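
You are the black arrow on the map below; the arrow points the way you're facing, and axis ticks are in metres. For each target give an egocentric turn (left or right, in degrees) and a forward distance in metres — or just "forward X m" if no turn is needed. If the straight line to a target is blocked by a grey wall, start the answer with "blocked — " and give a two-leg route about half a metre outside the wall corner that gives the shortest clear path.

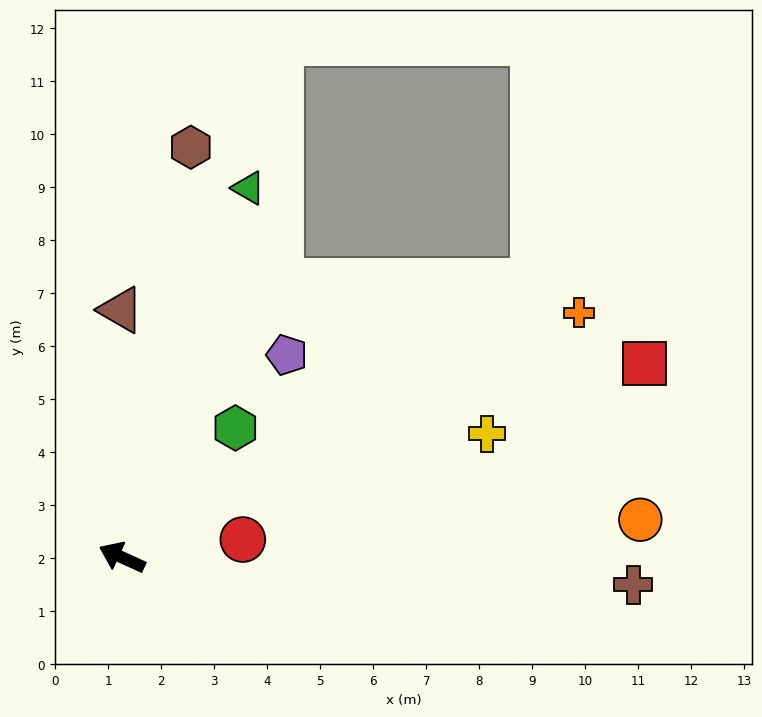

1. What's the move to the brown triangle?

turn right 65°, forward 4.7 m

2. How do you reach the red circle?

turn right 147°, forward 2.3 m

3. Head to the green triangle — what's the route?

turn right 84°, forward 7.4 m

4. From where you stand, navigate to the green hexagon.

turn right 107°, forward 3.2 m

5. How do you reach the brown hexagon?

turn right 75°, forward 7.8 m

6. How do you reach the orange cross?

turn right 127°, forward 9.8 m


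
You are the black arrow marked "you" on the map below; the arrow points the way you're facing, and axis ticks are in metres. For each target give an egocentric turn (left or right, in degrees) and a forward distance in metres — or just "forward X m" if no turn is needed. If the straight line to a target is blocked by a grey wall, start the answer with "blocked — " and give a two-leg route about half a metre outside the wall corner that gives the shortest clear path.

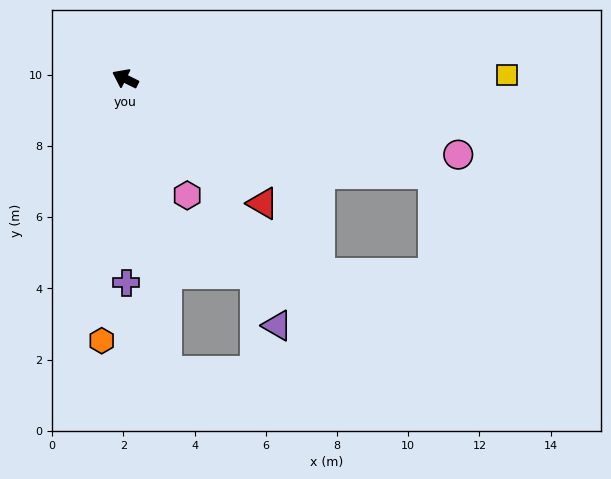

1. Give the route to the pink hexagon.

turn left 144°, forward 3.7 m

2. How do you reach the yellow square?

turn right 153°, forward 10.7 m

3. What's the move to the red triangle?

turn left 164°, forward 5.2 m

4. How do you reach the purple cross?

turn left 117°, forward 5.7 m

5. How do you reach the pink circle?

turn right 166°, forward 9.6 m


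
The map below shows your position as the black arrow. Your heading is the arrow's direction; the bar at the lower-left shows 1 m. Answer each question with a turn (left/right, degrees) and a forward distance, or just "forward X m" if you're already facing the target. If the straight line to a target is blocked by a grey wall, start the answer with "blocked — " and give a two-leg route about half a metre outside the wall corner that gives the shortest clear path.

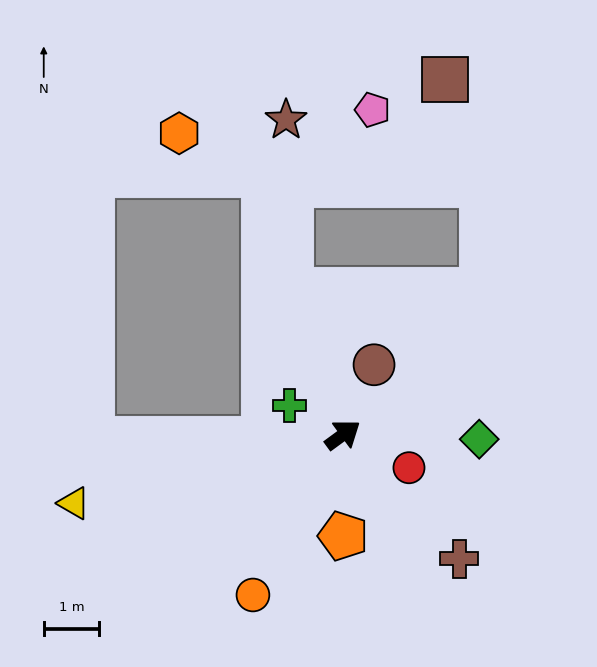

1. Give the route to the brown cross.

turn right 83°, forward 3.1 m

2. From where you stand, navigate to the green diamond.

turn right 38°, forward 2.5 m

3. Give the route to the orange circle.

turn right 156°, forward 3.3 m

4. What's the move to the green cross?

turn left 115°, forward 1.1 m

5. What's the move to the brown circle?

turn left 30°, forward 1.4 m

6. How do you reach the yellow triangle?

turn left 158°, forward 5.0 m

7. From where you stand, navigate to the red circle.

turn right 63°, forward 1.3 m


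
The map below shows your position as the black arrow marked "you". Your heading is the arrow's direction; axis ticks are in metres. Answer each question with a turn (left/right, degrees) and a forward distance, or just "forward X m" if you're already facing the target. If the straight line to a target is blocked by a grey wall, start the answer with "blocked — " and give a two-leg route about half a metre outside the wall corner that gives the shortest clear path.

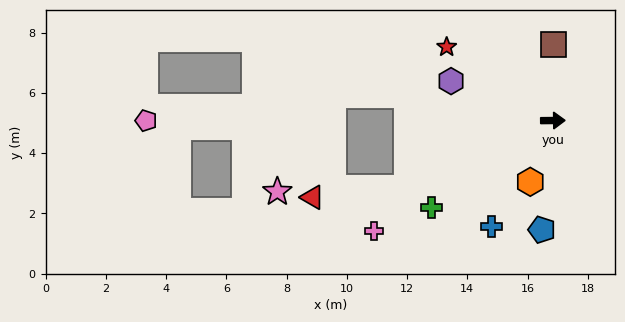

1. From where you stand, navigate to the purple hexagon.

turn left 158°, forward 3.6 m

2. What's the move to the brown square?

turn left 89°, forward 2.5 m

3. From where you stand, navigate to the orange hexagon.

turn right 111°, forward 2.2 m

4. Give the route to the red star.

turn left 145°, forward 4.3 m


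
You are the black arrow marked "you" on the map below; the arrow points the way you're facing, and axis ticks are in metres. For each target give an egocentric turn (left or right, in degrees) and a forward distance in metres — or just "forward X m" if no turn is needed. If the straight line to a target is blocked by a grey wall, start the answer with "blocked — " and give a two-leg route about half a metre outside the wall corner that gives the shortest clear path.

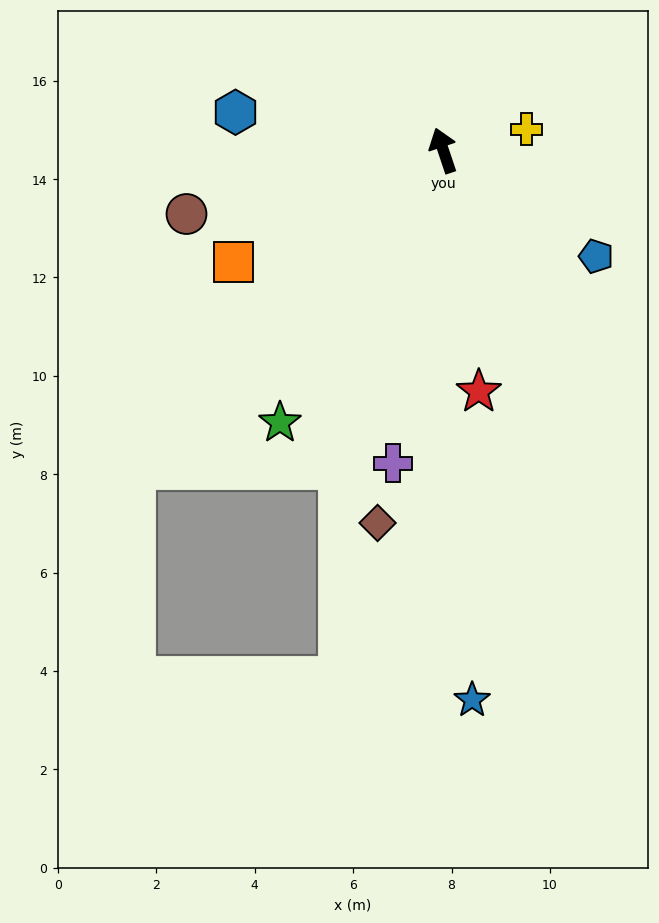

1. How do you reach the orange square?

turn left 99°, forward 4.8 m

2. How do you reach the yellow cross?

turn right 94°, forward 1.7 m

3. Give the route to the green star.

turn left 130°, forward 6.5 m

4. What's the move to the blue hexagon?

turn left 61°, forward 4.3 m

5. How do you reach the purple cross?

turn left 152°, forward 6.4 m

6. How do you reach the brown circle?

turn left 85°, forward 5.4 m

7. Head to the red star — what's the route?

turn left 170°, forward 5.0 m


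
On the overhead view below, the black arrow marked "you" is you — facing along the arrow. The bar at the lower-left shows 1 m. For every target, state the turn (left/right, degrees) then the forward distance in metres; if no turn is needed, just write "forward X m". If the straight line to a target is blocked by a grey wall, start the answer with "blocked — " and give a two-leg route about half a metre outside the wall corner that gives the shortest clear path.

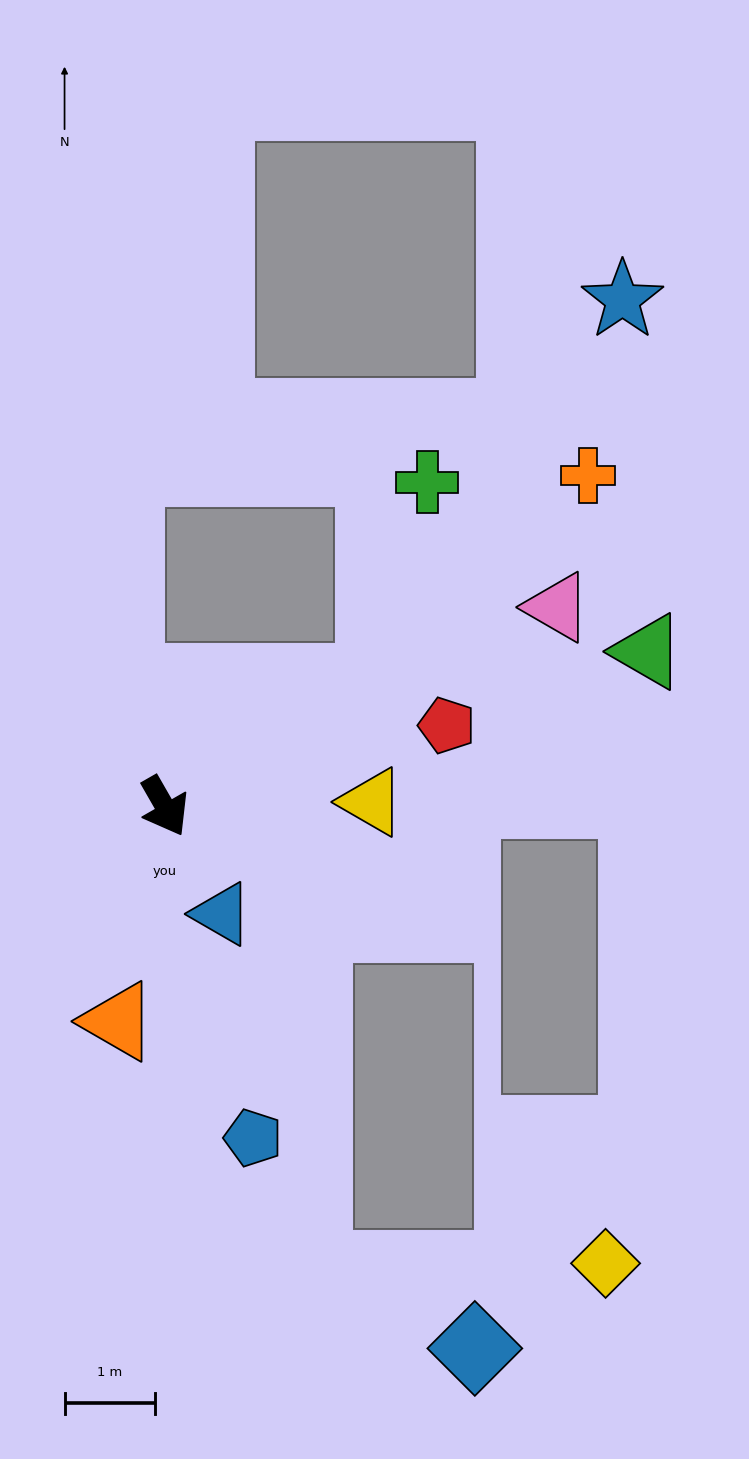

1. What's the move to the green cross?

blocked — turn left 91°, forward 2.7 m, then turn left 44°, forward 2.3 m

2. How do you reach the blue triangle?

forward 1.3 m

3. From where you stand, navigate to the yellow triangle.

turn left 61°, forward 2.3 m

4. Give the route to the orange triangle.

turn right 42°, forward 2.4 m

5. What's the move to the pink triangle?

turn left 87°, forward 4.9 m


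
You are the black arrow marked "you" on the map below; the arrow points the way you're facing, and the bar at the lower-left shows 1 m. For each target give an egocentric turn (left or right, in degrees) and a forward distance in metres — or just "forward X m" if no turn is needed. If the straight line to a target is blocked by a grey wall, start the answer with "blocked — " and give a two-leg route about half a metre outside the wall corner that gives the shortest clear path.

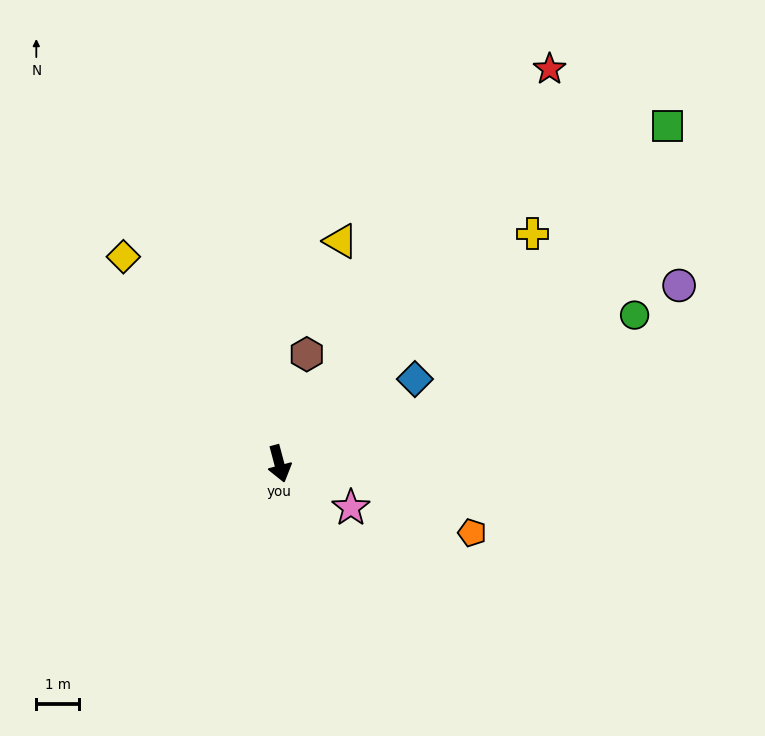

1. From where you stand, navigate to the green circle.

turn left 98°, forward 9.1 m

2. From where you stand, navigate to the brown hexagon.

turn left 151°, forward 2.7 m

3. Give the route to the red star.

turn left 131°, forward 11.3 m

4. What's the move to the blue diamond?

turn left 107°, forward 3.8 m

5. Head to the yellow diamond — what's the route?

turn right 158°, forward 6.1 m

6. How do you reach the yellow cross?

turn left 117°, forward 8.1 m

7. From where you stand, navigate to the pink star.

turn left 44°, forward 2.0 m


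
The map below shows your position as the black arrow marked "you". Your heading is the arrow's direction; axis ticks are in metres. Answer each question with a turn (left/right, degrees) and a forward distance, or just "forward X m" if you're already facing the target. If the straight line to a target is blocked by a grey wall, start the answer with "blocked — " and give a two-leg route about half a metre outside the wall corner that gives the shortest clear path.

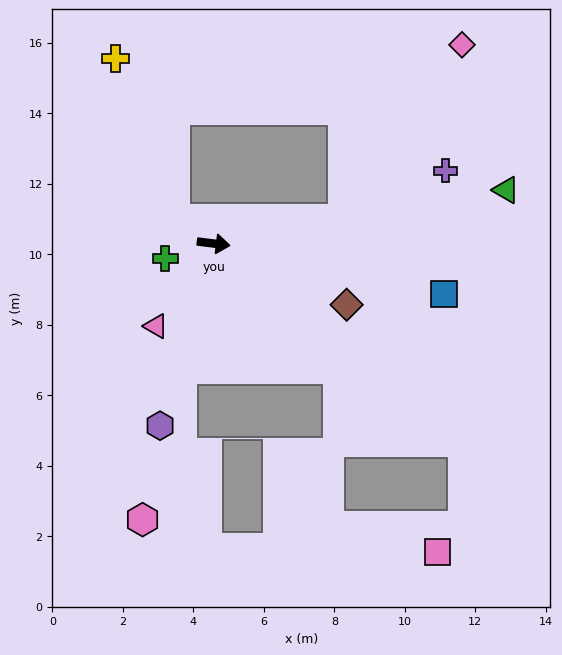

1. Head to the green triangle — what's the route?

turn left 17°, forward 8.4 m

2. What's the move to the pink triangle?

turn right 118°, forward 2.9 m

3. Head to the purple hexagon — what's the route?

turn right 99°, forward 5.4 m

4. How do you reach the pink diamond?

blocked — turn left 18°, forward 3.7 m, then turn left 45°, forward 6.0 m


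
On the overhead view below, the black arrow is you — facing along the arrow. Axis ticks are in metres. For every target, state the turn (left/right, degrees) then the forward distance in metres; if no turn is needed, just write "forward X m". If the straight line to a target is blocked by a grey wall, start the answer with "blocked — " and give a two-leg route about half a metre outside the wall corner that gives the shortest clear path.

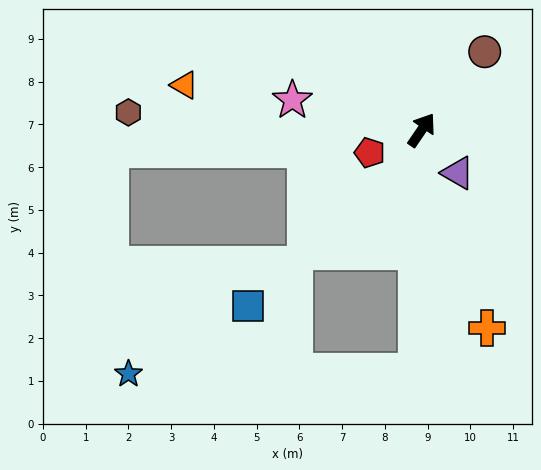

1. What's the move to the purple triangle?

turn right 106°, forward 1.3 m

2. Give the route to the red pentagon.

turn left 148°, forward 1.3 m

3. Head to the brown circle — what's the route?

turn right 5°, forward 2.4 m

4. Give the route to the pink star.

turn left 111°, forward 3.1 m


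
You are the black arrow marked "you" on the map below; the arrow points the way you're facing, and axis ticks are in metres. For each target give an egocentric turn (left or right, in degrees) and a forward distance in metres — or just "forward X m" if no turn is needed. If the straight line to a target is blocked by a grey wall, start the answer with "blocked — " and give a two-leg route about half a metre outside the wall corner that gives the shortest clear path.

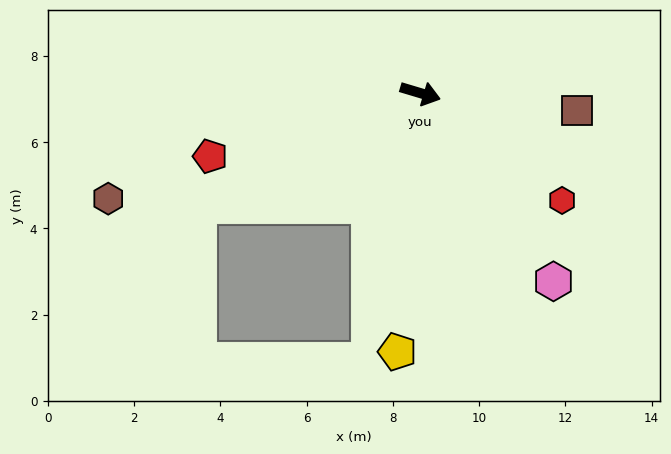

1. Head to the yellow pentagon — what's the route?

turn right 78°, forward 6.0 m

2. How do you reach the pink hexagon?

turn right 38°, forward 5.3 m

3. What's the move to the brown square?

turn left 10°, forward 3.7 m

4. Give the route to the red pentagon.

turn right 147°, forward 5.1 m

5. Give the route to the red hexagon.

turn right 20°, forward 4.1 m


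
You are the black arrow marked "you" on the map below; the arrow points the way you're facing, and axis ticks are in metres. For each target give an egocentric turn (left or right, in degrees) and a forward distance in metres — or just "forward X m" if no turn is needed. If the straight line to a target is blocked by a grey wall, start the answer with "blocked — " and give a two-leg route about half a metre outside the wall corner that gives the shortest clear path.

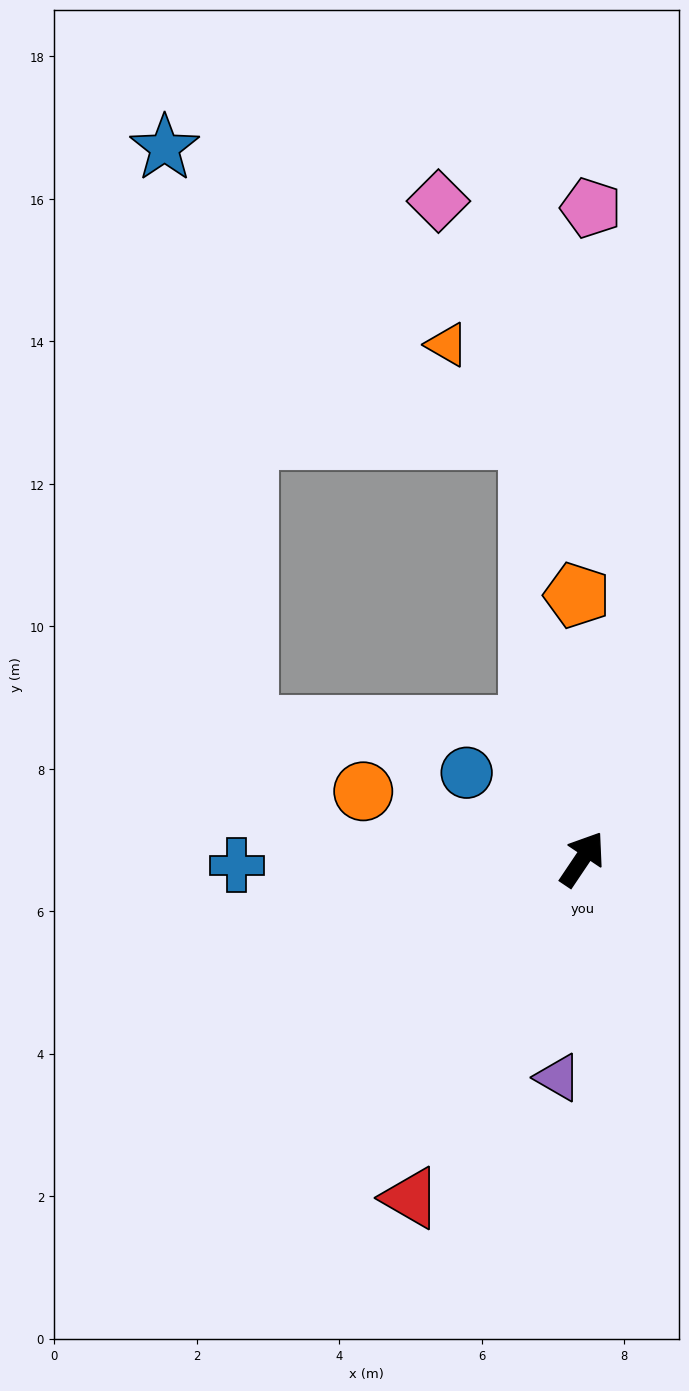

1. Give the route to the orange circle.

turn left 107°, forward 3.2 m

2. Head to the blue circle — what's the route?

turn left 87°, forward 2.0 m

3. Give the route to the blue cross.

turn left 125°, forward 4.9 m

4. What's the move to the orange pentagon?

turn left 35°, forward 3.7 m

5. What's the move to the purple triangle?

turn right 152°, forward 3.1 m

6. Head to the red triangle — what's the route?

turn right 173°, forward 5.3 m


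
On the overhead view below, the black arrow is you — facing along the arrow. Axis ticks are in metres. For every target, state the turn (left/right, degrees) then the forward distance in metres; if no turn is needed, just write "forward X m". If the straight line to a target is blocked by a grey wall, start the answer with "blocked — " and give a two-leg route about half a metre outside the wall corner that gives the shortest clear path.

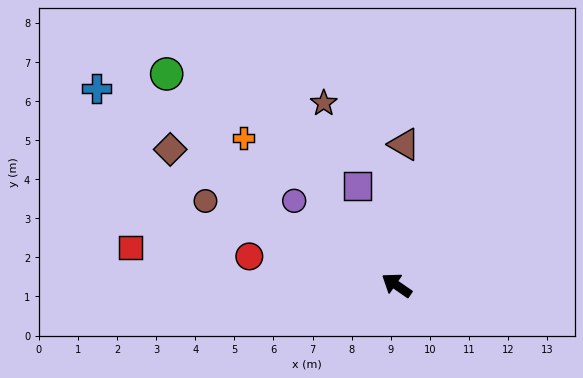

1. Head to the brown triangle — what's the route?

turn right 58°, forward 3.6 m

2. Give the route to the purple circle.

turn right 5°, forward 3.4 m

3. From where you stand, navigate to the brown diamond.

turn left 4°, forward 6.8 m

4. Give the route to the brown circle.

turn left 11°, forward 5.3 m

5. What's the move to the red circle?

turn left 24°, forward 3.8 m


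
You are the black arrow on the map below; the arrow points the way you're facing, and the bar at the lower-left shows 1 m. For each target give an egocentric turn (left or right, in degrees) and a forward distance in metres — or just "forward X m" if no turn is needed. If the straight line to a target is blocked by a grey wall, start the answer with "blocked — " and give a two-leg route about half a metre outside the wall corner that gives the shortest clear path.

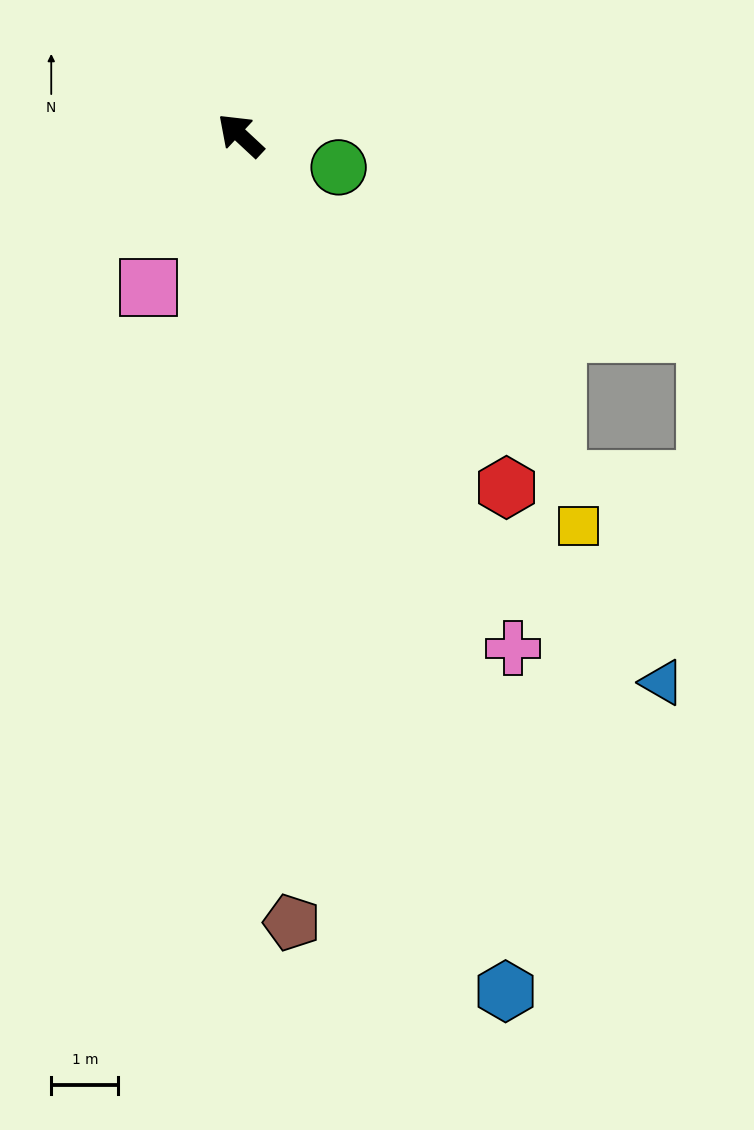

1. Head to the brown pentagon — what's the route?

turn left 137°, forward 11.8 m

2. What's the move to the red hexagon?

turn left 170°, forward 6.6 m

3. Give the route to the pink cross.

turn left 161°, forward 8.7 m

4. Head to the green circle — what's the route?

turn right 155°, forward 1.5 m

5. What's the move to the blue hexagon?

turn left 150°, forward 13.4 m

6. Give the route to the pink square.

turn left 102°, forward 2.6 m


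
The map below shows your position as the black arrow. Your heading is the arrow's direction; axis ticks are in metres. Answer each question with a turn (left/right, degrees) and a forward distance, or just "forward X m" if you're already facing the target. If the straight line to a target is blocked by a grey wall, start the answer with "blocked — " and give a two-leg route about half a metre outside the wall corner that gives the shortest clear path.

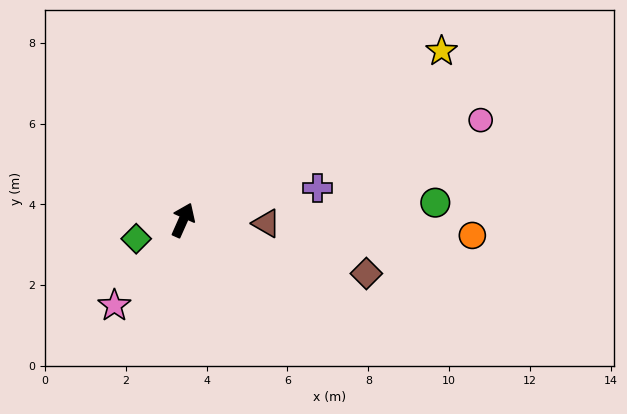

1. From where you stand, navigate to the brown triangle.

turn right 68°, forward 2.1 m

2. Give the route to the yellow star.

turn right 33°, forward 7.6 m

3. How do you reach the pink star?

turn left 165°, forward 2.7 m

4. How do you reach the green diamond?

turn left 136°, forward 1.2 m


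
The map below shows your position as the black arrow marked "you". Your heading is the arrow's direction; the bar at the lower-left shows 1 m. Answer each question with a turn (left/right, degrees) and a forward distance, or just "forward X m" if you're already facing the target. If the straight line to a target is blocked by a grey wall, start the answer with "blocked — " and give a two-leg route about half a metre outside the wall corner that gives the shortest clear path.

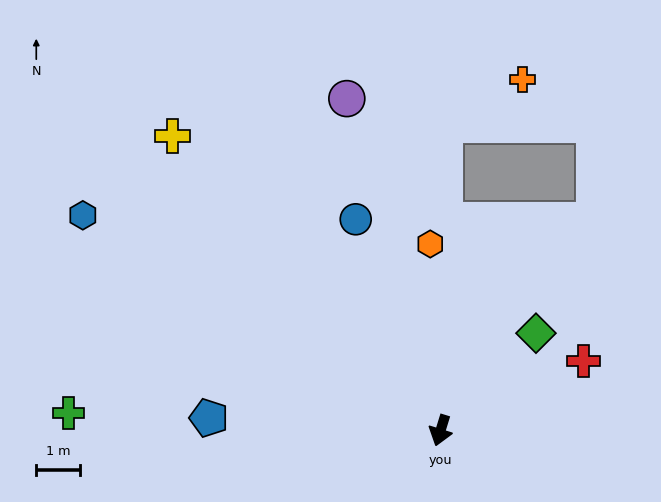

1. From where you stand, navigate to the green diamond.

turn left 153°, forward 3.1 m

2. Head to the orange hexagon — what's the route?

turn right 160°, forward 4.3 m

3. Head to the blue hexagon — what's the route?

turn right 104°, forward 9.6 m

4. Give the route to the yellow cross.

turn right 121°, forward 9.2 m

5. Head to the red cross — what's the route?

turn left 133°, forward 3.7 m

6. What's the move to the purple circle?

turn right 147°, forward 7.9 m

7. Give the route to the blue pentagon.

turn right 76°, forward 5.3 m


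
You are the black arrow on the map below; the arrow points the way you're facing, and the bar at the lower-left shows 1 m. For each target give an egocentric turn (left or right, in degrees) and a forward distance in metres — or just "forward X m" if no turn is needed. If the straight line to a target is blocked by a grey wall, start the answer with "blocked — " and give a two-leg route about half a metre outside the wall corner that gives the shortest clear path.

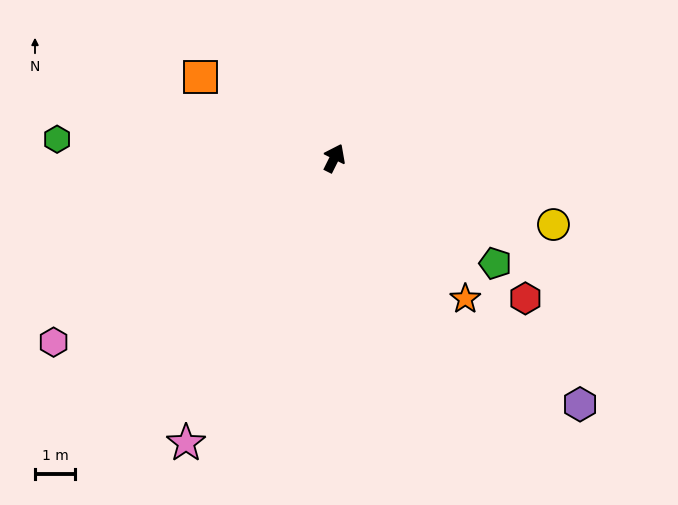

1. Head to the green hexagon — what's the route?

turn left 113°, forward 7.0 m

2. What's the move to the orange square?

turn left 85°, forward 3.9 m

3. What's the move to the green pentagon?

turn right 97°, forward 4.8 m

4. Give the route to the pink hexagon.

turn left 150°, forward 8.4 m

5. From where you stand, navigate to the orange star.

turn right 111°, forward 4.8 m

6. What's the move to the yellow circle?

turn right 80°, forward 5.7 m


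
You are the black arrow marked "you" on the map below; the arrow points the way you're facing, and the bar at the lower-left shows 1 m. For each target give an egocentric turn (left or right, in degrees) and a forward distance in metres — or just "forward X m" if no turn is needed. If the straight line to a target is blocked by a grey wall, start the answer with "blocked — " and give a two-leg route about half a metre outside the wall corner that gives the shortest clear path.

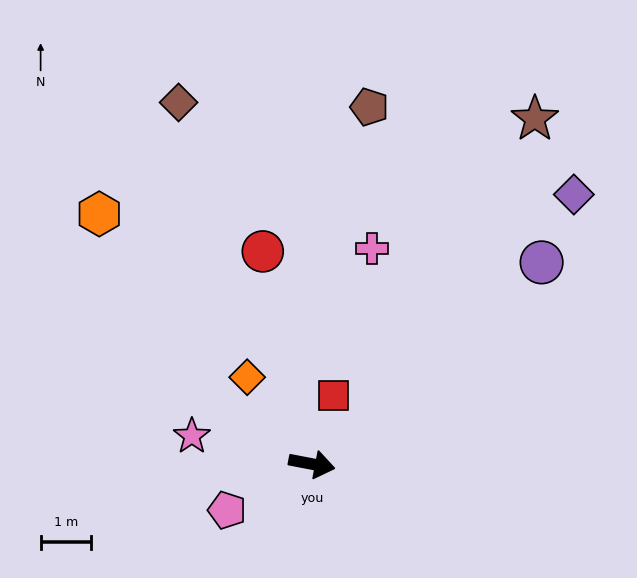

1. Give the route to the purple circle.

turn left 52°, forward 6.0 m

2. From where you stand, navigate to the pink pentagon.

turn right 141°, forward 1.9 m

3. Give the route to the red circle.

turn left 114°, forward 4.3 m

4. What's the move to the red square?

turn left 83°, forward 1.4 m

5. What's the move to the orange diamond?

turn left 138°, forward 2.1 m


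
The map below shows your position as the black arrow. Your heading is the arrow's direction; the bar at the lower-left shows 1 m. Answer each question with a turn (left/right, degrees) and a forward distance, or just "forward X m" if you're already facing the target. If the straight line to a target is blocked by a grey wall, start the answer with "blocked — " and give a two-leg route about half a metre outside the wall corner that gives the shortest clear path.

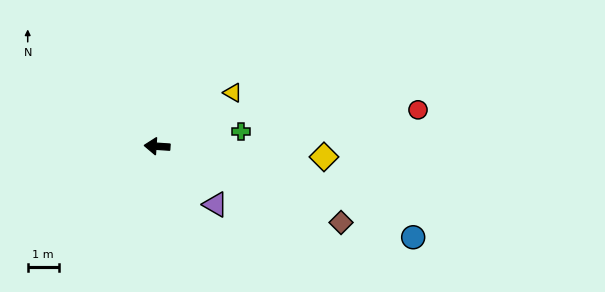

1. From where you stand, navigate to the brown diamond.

turn left 161°, forward 6.4 m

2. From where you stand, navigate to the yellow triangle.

turn right 141°, forward 3.0 m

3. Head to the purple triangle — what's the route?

turn left 139°, forward 2.6 m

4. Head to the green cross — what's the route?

turn right 166°, forward 2.7 m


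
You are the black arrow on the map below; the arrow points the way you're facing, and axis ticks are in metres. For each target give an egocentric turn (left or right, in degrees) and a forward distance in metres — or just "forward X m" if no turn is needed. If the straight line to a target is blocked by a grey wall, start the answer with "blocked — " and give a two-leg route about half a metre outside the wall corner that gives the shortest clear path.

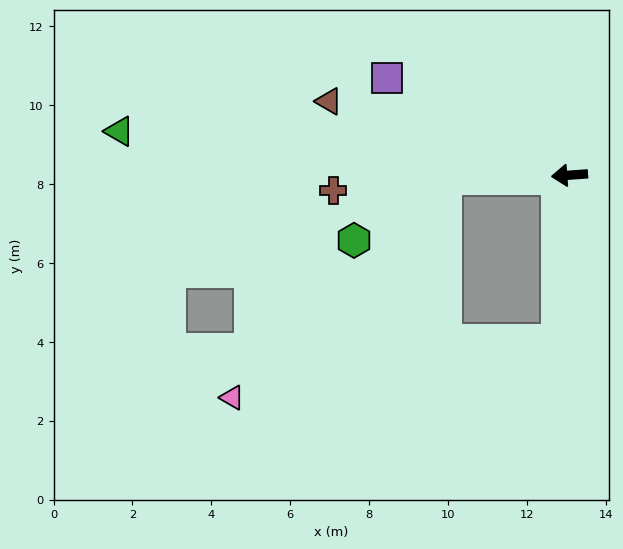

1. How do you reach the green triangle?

turn right 10°, forward 11.5 m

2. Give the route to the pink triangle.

blocked — turn left 82°, forward 4.2 m, then turn right 76°, forward 8.4 m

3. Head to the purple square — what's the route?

turn right 32°, forward 5.2 m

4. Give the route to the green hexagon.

blocked — turn right 3°, forward 3.1 m, then turn left 33°, forward 2.8 m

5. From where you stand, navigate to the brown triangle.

turn right 21°, forward 6.4 m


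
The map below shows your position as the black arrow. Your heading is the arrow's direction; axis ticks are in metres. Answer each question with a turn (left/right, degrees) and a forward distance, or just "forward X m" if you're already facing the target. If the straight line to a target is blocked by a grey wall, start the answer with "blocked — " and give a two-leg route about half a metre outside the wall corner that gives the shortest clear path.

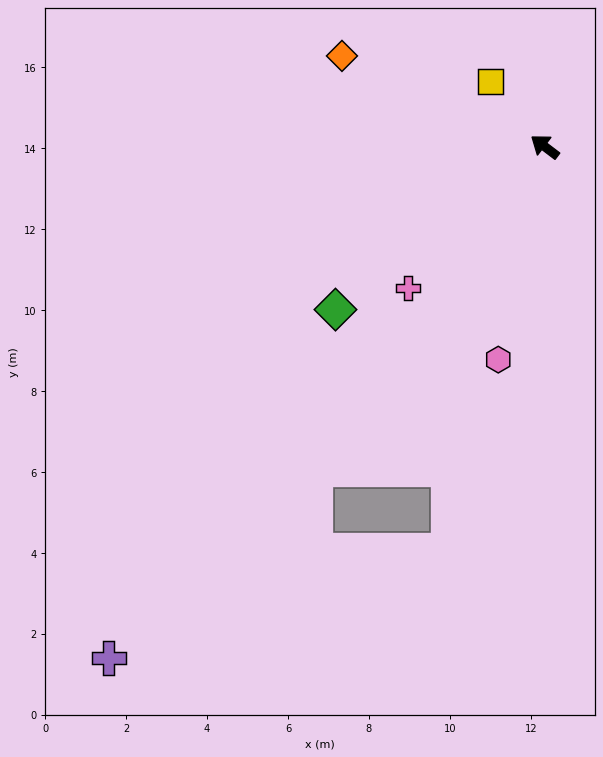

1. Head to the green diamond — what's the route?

turn left 75°, forward 6.6 m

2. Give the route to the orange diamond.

turn left 13°, forward 5.5 m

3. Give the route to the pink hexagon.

turn left 115°, forward 5.4 m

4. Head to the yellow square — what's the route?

turn right 13°, forward 2.1 m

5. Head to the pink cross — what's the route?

turn left 83°, forward 4.9 m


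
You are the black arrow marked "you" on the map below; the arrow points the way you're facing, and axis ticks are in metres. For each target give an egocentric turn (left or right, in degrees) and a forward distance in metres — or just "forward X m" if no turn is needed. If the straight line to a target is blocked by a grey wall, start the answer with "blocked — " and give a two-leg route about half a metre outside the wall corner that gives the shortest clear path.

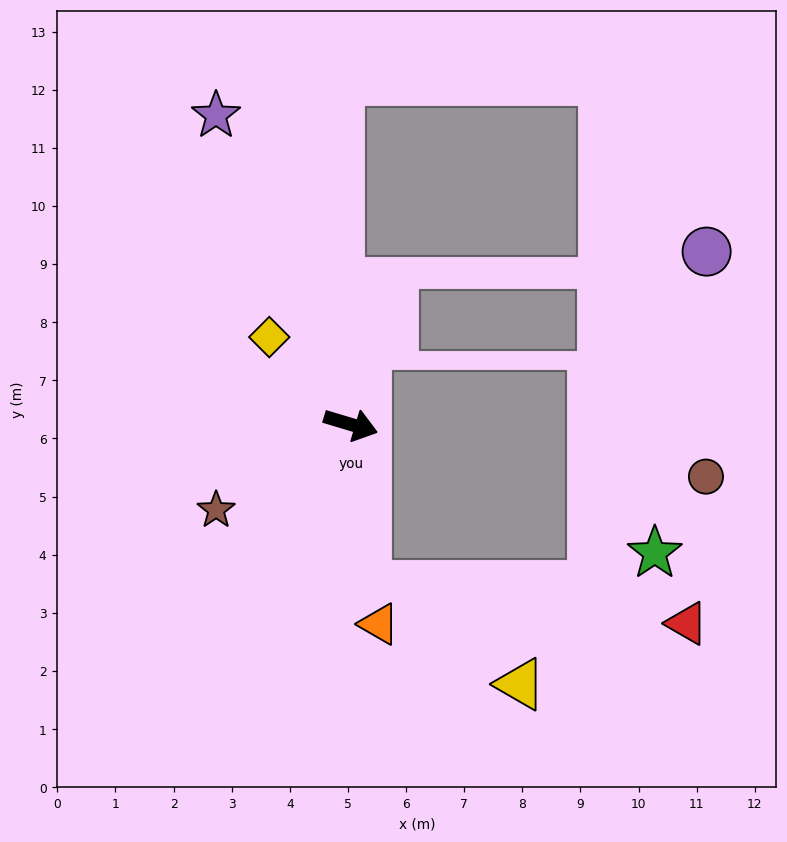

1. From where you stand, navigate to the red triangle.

blocked — turn right 68°, forward 2.8 m, then turn left 78°, forward 5.5 m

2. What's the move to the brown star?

turn right 131°, forward 2.7 m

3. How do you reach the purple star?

turn left 130°, forward 5.8 m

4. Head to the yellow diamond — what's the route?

turn left 150°, forward 2.1 m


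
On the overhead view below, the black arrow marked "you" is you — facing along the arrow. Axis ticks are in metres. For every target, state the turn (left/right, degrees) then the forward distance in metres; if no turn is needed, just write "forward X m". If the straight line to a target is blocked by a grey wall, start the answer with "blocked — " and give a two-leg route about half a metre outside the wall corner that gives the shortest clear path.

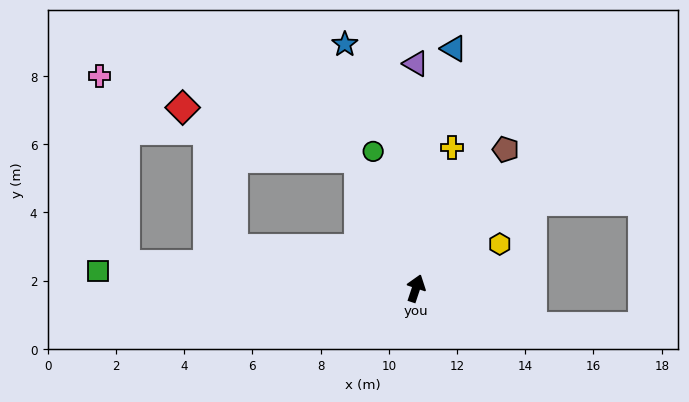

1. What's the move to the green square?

turn left 105°, forward 9.3 m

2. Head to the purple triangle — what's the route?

turn left 18°, forward 6.6 m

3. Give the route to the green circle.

turn left 36°, forward 4.2 m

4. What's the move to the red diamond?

blocked — turn left 42°, forward 4.1 m, then turn left 50°, forward 5.4 m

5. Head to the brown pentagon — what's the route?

turn right 14°, forward 4.8 m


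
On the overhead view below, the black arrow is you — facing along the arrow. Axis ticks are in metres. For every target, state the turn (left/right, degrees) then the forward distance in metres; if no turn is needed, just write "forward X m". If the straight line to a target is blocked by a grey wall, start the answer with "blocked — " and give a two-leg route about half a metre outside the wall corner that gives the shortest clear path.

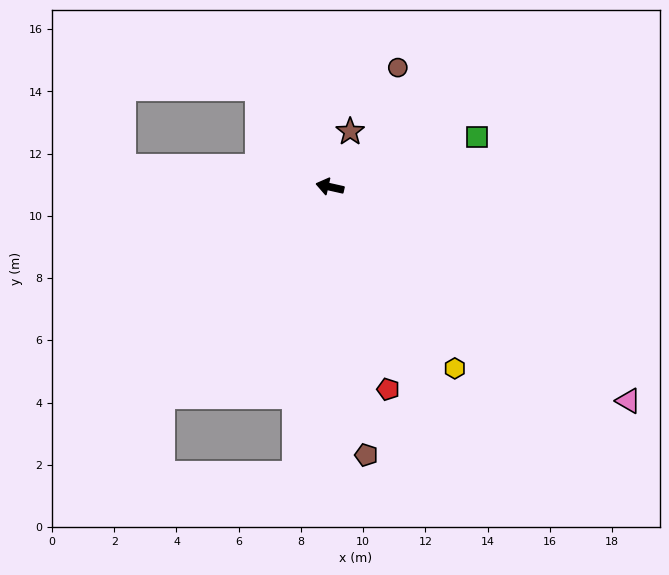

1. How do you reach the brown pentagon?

turn left 110°, forward 8.7 m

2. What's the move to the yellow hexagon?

turn left 137°, forward 7.1 m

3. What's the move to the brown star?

turn right 97°, forward 1.9 m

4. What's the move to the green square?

turn right 149°, forward 5.0 m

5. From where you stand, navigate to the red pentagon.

turn left 119°, forward 6.8 m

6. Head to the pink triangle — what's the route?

turn left 157°, forward 11.8 m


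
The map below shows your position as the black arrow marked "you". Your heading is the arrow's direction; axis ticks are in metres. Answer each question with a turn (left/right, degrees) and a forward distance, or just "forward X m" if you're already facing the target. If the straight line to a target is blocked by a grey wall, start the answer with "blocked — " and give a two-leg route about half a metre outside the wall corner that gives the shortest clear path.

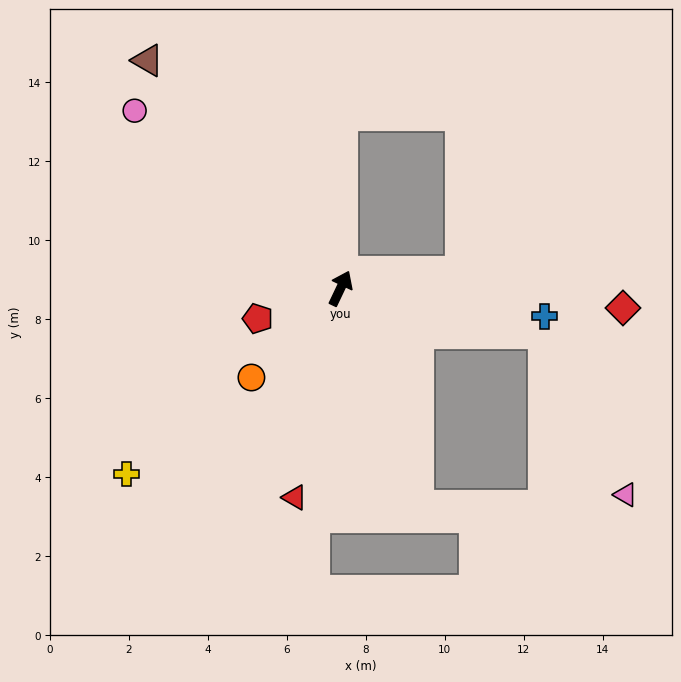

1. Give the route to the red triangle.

turn right 167°, forward 5.4 m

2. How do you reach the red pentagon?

turn left 136°, forward 2.2 m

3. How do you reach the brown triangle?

turn left 66°, forward 7.6 m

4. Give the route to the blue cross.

turn right 72°, forward 5.2 m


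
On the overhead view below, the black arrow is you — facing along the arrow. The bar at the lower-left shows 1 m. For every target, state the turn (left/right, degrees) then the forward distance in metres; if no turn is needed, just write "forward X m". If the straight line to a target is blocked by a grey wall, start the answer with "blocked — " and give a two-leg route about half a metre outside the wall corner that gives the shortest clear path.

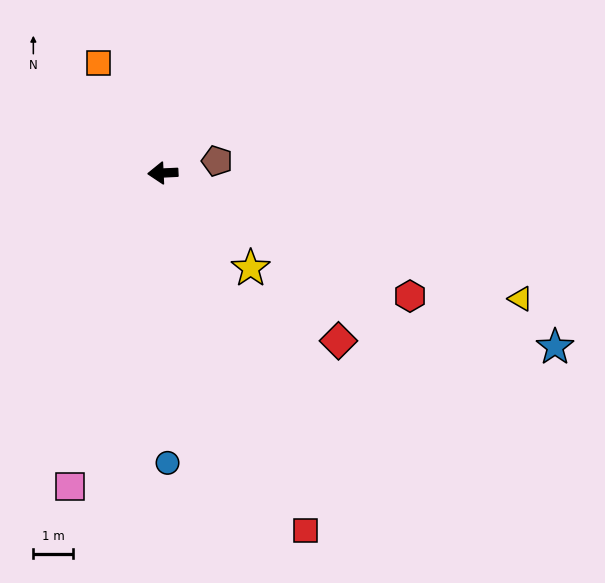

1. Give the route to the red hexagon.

turn left 151°, forward 6.9 m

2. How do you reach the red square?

turn left 109°, forward 9.6 m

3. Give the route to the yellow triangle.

turn left 158°, forward 9.5 m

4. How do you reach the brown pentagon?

turn right 170°, forward 1.4 m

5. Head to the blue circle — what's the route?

turn left 88°, forward 7.3 m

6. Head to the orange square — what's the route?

turn right 62°, forward 3.2 m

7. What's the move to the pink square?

turn left 71°, forward 8.2 m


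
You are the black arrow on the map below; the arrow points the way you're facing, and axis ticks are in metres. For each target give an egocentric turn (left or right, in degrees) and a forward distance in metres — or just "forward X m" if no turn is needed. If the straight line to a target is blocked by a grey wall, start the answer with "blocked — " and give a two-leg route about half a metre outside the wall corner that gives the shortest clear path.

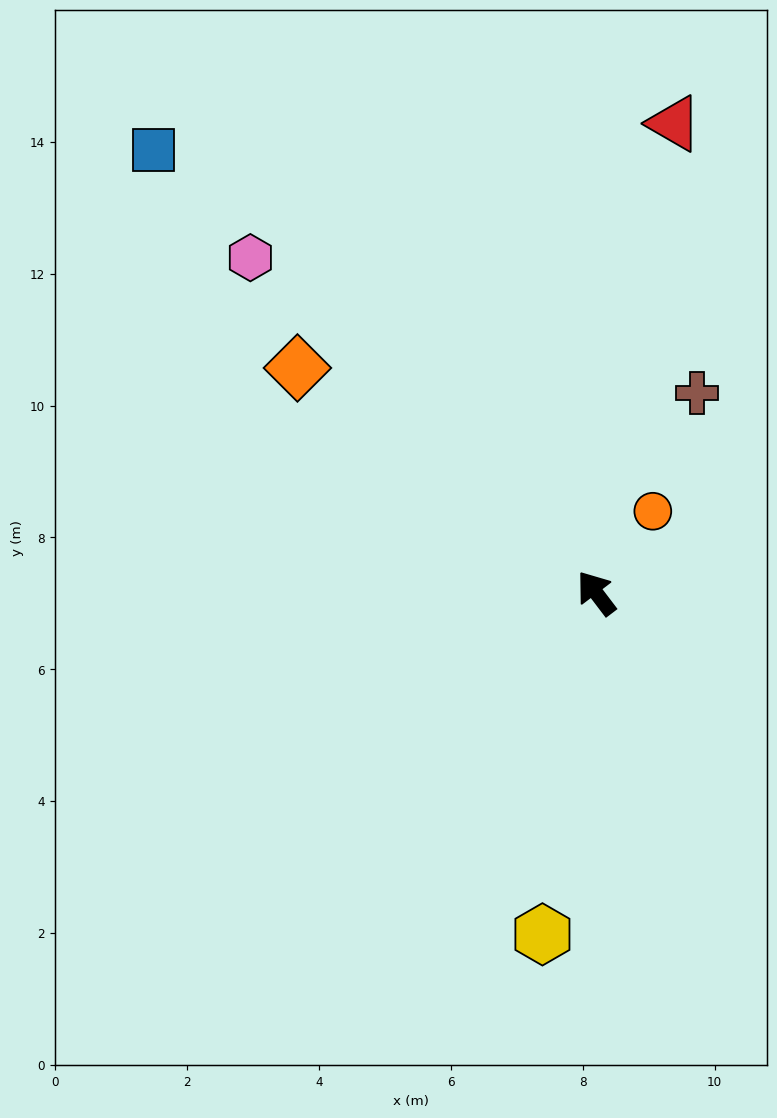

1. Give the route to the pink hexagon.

turn left 9°, forward 7.3 m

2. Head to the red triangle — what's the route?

turn right 47°, forward 7.2 m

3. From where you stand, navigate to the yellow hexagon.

turn left 134°, forward 5.2 m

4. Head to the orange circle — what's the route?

turn right 72°, forward 1.5 m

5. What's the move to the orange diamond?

turn left 16°, forward 5.7 m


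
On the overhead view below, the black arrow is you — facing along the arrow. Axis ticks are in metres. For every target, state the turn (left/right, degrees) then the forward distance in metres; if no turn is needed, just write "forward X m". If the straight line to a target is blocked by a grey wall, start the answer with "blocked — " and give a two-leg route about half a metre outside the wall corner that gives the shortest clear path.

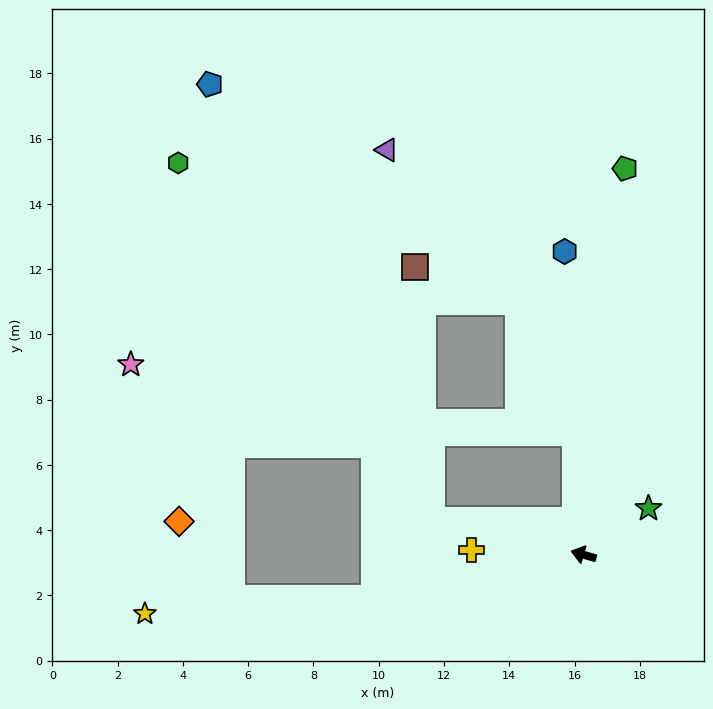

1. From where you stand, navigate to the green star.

turn right 128°, forward 2.4 m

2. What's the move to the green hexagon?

blocked — turn left 4°, forward 4.8 m, then turn right 43°, forward 13.4 m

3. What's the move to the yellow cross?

turn left 14°, forward 3.4 m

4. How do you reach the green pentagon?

turn right 80°, forward 11.9 m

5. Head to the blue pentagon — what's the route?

blocked — turn left 4°, forward 4.8 m, then turn right 51°, forward 15.0 m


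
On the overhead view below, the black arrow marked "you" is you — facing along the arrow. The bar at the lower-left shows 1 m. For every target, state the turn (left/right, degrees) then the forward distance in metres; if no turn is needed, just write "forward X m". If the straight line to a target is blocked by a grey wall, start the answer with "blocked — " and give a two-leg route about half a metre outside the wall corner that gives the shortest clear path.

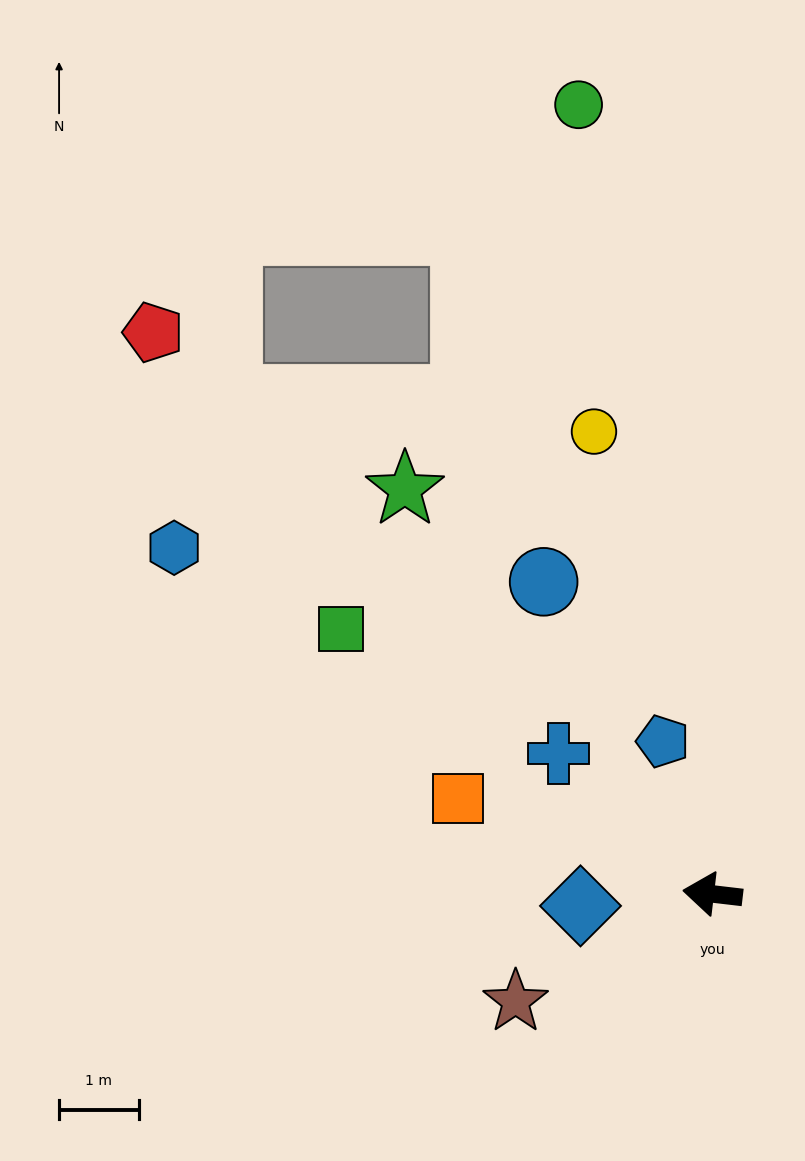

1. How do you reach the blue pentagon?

turn right 65°, forward 2.0 m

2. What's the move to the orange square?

turn right 14°, forward 3.4 m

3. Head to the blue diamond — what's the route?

turn left 12°, forward 1.7 m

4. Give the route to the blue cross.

turn right 36°, forward 2.6 m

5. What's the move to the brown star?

turn left 35°, forward 2.8 m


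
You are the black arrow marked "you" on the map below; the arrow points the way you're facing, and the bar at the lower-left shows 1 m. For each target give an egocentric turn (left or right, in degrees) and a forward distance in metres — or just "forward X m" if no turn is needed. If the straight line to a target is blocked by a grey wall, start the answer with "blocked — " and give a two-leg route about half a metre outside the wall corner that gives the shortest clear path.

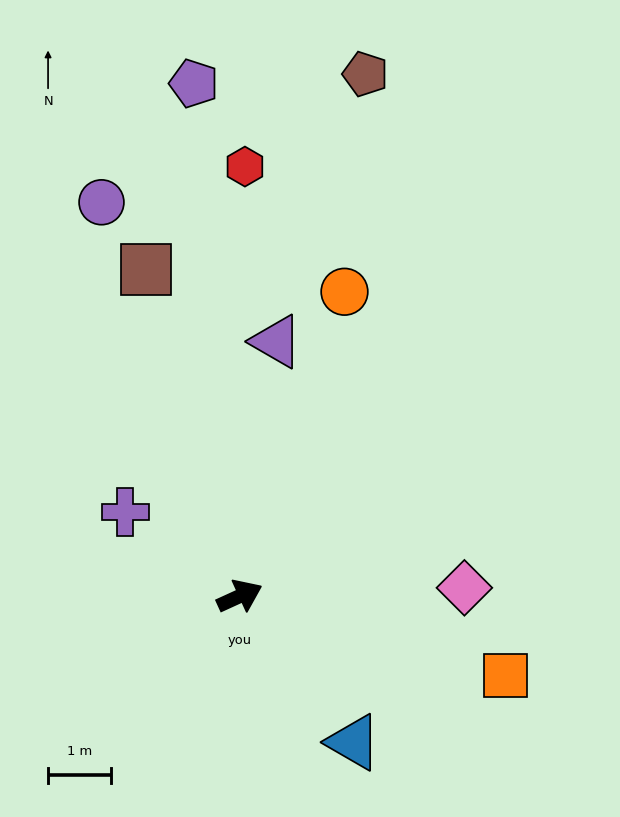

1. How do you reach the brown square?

turn left 81°, forward 5.4 m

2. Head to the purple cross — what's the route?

turn left 119°, forward 2.3 m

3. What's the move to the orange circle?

turn left 46°, forward 5.1 m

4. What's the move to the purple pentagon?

turn left 71°, forward 8.2 m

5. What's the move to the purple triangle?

turn left 57°, forward 4.1 m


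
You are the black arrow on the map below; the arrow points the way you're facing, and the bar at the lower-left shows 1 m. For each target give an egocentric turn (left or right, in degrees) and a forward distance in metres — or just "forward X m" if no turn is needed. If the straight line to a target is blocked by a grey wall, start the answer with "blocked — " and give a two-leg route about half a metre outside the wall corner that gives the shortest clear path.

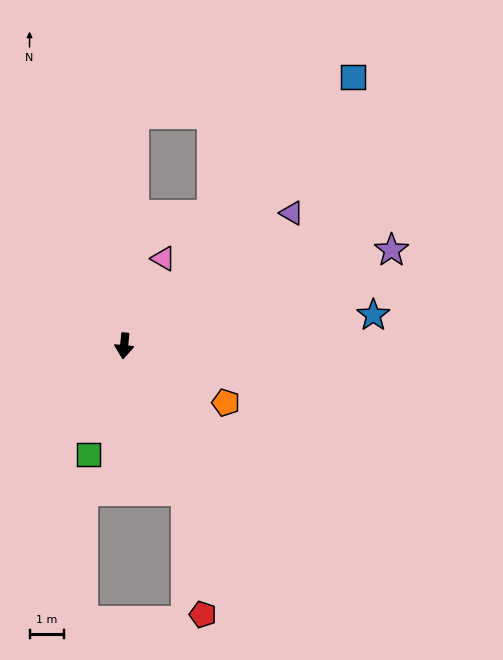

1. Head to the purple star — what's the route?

turn left 115°, forward 8.3 m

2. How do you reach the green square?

turn right 13°, forward 3.3 m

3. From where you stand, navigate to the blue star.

turn left 103°, forward 7.3 m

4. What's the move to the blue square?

turn left 145°, forward 10.3 m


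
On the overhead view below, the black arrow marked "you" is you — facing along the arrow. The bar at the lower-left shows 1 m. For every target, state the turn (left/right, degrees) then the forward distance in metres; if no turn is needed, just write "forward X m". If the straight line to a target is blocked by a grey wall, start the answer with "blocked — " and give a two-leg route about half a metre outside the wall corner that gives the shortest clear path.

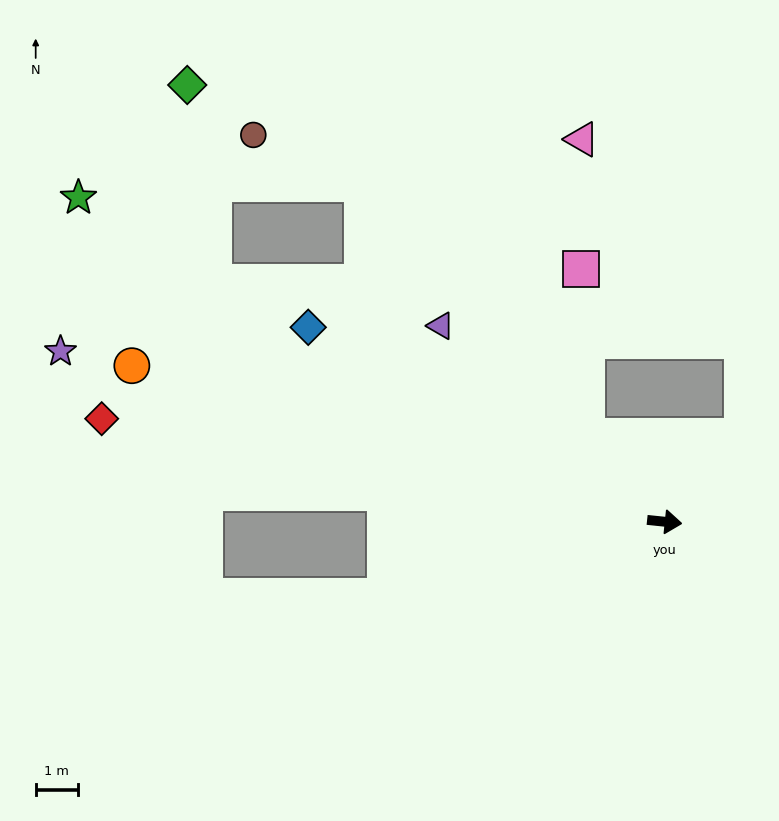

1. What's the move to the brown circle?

blocked — turn left 138°, forward 10.7 m, then turn left 24°, forward 2.8 m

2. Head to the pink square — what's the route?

blocked — turn left 138°, forward 2.7 m, then turn right 40°, forward 3.9 m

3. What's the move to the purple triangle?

turn left 145°, forward 7.0 m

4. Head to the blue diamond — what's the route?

turn left 157°, forward 9.6 m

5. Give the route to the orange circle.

turn left 170°, forward 13.1 m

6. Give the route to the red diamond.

turn left 176°, forward 13.5 m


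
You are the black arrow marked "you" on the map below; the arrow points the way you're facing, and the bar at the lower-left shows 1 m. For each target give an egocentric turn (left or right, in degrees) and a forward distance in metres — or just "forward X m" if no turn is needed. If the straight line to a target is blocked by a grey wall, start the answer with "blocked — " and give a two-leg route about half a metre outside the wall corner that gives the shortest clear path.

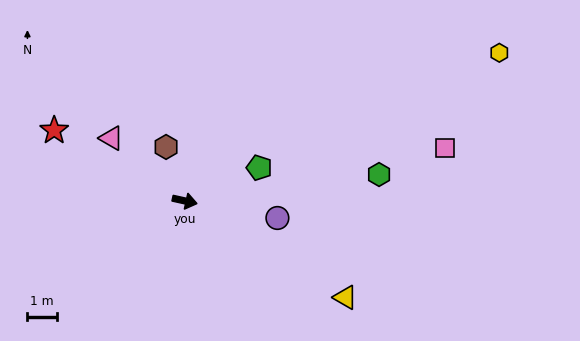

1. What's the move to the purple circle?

turn left 2°, forward 3.2 m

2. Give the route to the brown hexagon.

turn left 122°, forward 1.9 m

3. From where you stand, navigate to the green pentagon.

turn left 36°, forward 2.8 m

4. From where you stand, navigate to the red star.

turn left 164°, forward 5.0 m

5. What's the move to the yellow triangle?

turn right 19°, forward 6.4 m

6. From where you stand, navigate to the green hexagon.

turn left 20°, forward 6.7 m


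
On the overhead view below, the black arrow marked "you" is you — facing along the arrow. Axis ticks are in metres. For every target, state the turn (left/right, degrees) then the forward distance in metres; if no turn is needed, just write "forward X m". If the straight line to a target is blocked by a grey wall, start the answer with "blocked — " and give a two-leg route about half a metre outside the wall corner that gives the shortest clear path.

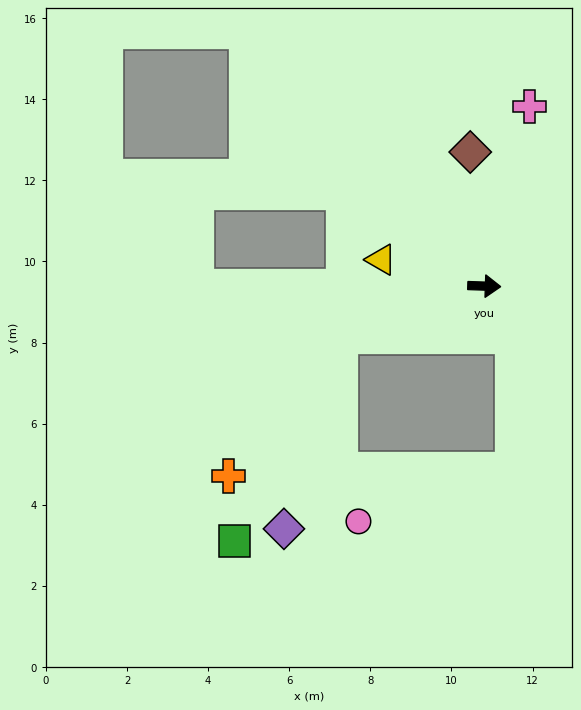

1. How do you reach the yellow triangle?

turn left 168°, forward 2.6 m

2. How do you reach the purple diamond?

blocked — turn right 159°, forward 3.8 m, then turn left 54°, forward 4.9 m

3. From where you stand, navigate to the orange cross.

blocked — turn right 159°, forward 3.8 m, then turn left 32°, forward 4.4 m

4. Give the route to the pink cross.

turn left 78°, forward 4.6 m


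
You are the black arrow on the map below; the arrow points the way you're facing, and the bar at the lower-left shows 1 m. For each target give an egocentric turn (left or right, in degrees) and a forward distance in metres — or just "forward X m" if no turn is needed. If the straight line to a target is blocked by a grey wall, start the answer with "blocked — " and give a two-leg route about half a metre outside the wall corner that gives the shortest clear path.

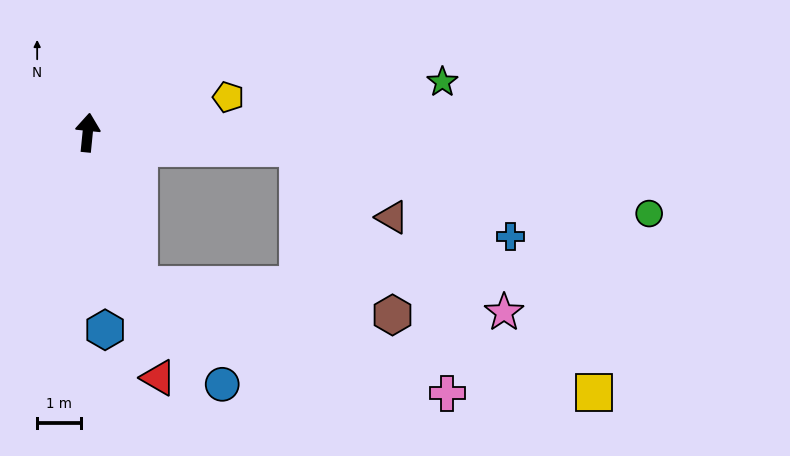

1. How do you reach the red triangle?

turn right 158°, forward 5.8 m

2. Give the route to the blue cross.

blocked — turn right 88°, forward 4.8 m, then turn right 19°, forward 5.2 m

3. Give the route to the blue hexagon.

turn right 169°, forward 4.5 m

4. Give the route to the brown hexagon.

blocked — turn right 88°, forward 4.8 m, then turn right 57°, forward 4.4 m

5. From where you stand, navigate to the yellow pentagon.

turn right 70°, forward 3.3 m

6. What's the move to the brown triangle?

blocked — turn right 88°, forward 4.8 m, then turn right 33°, forward 2.7 m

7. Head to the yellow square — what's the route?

blocked — turn right 156°, forward 3.7 m, then turn left 58°, forward 10.6 m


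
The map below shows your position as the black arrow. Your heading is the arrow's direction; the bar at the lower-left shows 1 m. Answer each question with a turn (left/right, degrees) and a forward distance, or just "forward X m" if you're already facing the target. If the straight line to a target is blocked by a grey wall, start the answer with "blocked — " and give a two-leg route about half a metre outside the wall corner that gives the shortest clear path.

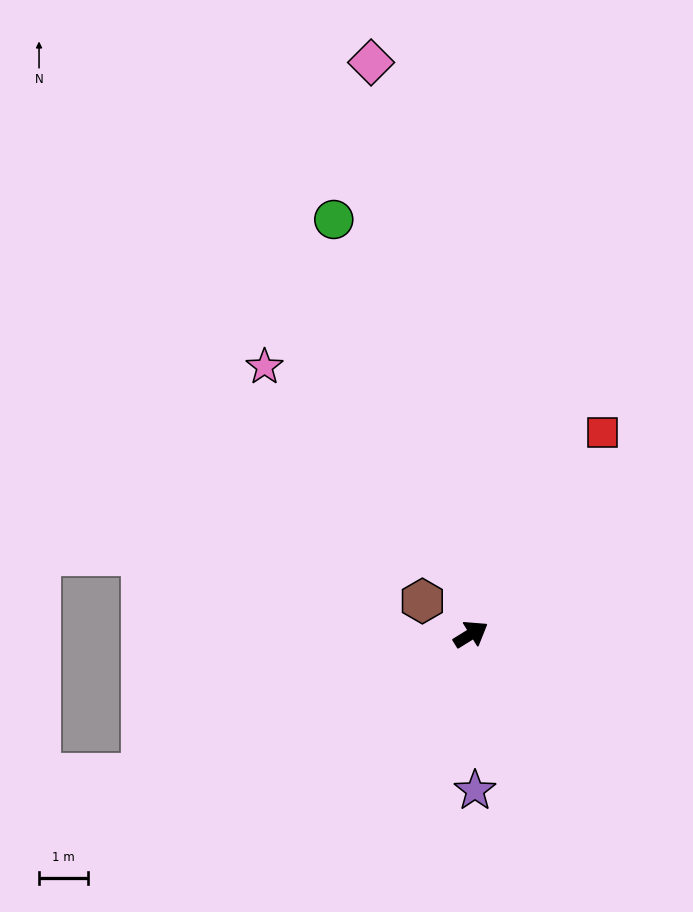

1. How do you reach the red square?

turn left 25°, forward 4.9 m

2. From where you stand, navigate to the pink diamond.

turn left 68°, forward 11.8 m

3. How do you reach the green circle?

turn left 76°, forward 8.9 m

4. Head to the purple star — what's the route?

turn right 120°, forward 3.2 m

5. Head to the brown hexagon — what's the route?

turn left 114°, forward 1.2 m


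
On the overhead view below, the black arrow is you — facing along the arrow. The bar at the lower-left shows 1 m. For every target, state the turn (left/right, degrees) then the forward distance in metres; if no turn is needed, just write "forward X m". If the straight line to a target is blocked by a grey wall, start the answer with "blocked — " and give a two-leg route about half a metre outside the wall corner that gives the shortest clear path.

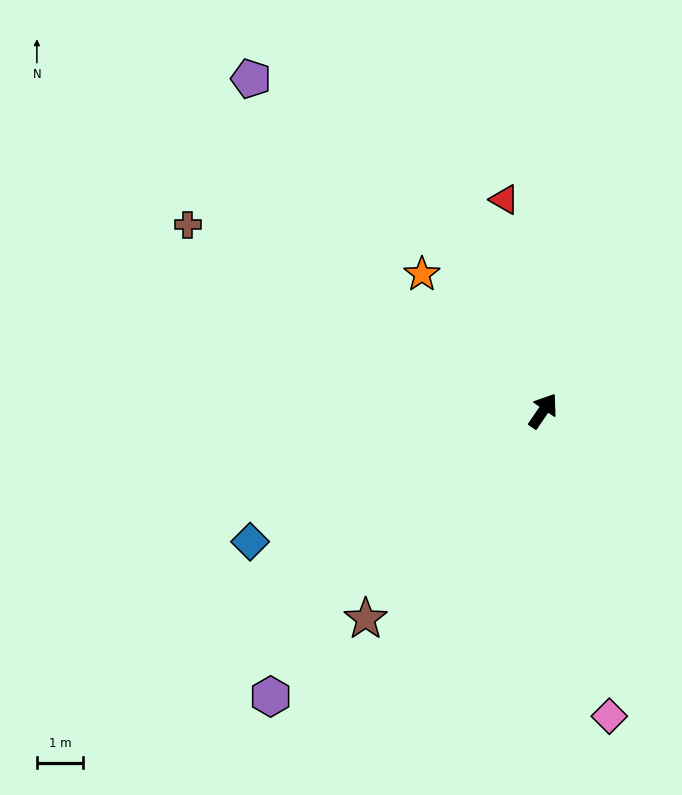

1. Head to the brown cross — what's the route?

turn left 97°, forward 8.7 m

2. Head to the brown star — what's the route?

turn left 174°, forward 6.0 m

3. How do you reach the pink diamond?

turn right 133°, forward 6.8 m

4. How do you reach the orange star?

turn left 76°, forward 4.0 m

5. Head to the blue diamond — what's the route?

turn left 148°, forward 7.0 m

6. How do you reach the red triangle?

turn left 45°, forward 4.7 m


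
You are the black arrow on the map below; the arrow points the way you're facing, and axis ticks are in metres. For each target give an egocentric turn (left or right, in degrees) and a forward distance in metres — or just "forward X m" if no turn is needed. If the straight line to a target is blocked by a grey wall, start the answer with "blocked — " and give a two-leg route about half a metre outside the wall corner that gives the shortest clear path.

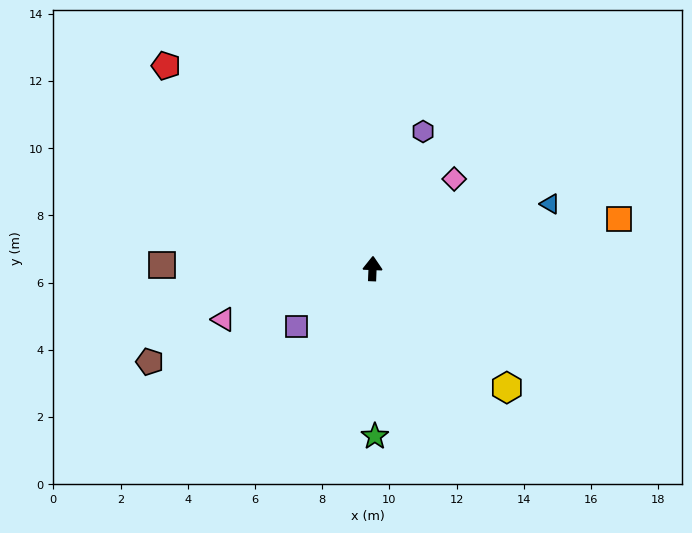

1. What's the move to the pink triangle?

turn left 111°, forward 4.7 m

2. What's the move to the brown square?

turn left 91°, forward 6.3 m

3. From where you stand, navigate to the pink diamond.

turn right 40°, forward 3.6 m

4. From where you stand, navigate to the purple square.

turn left 130°, forward 2.8 m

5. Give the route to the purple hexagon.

turn right 18°, forward 4.3 m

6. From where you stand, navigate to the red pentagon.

turn left 48°, forward 8.6 m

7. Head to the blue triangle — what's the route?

turn right 68°, forward 5.6 m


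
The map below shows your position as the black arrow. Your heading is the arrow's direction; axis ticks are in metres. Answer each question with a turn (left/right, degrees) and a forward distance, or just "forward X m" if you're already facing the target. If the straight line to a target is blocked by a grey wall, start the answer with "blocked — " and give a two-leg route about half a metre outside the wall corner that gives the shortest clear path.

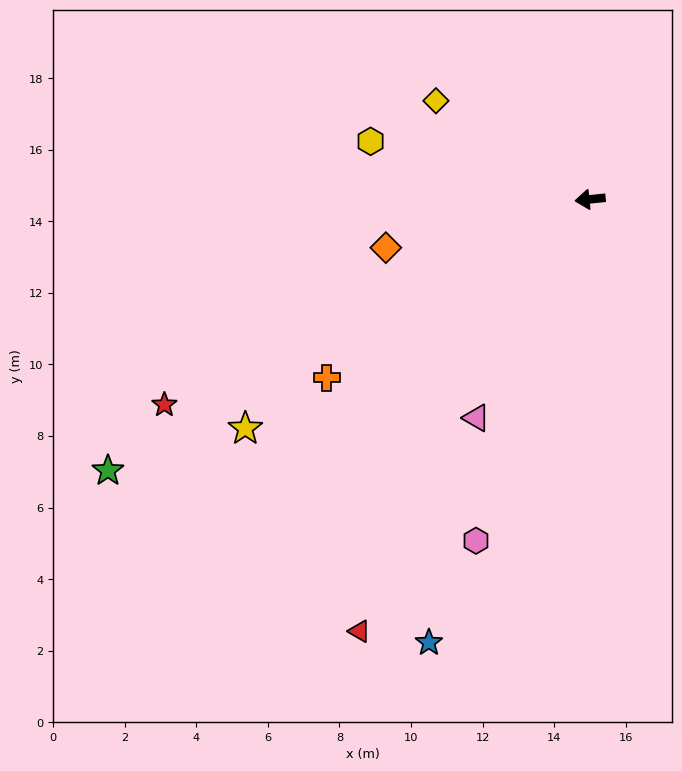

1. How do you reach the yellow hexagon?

turn right 21°, forward 6.3 m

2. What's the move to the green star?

turn left 24°, forward 15.5 m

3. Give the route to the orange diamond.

turn left 8°, forward 5.9 m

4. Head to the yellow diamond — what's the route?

turn right 38°, forward 5.1 m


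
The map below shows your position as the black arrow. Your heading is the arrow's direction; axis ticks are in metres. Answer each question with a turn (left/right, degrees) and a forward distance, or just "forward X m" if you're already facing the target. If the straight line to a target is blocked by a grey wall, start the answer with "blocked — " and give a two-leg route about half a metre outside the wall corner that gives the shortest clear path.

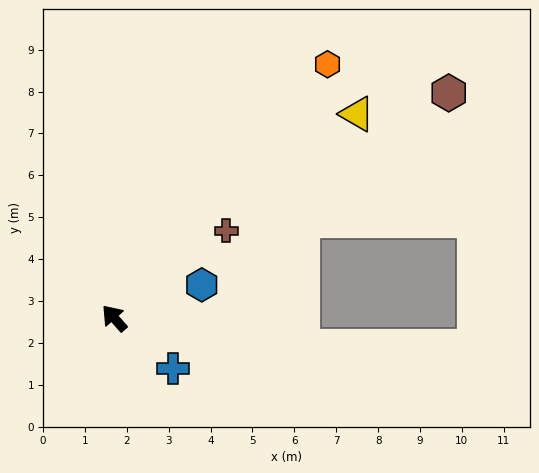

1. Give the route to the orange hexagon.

turn right 81°, forward 7.9 m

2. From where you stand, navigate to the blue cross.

turn right 172°, forward 1.9 m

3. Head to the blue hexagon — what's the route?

turn right 111°, forward 2.2 m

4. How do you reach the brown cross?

turn right 93°, forward 3.4 m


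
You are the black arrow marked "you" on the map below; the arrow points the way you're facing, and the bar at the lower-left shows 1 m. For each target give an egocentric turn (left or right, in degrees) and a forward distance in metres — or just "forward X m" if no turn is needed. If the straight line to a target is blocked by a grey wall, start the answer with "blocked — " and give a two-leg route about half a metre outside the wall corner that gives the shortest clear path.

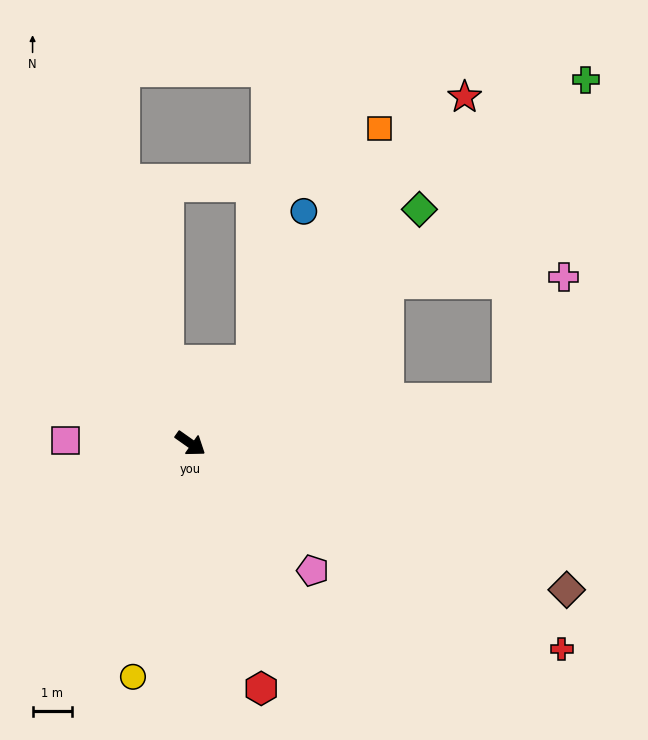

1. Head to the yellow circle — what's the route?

turn right 69°, forward 6.2 m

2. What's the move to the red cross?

turn left 6°, forward 10.9 m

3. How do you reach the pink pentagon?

turn right 11°, forward 4.5 m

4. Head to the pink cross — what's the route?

blocked — turn left 74°, forward 6.5 m, then turn right 37°, forward 4.5 m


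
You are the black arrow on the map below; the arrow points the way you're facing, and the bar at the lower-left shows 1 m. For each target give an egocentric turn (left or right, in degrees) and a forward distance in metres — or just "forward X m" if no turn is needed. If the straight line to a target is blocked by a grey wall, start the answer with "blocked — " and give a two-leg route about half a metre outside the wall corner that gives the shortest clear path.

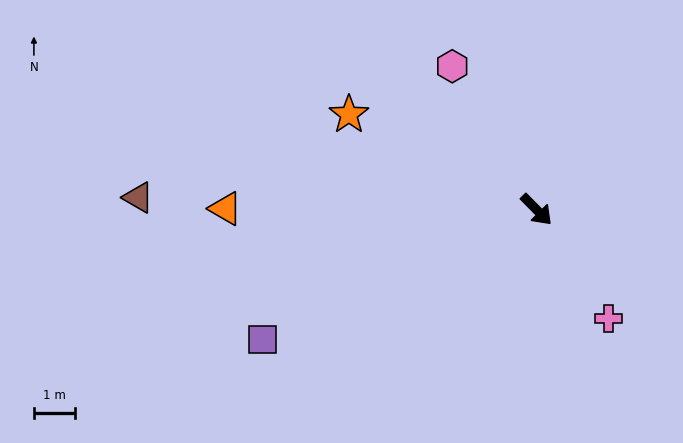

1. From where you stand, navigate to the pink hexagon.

turn left 166°, forward 4.1 m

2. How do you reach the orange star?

turn right 161°, forward 5.2 m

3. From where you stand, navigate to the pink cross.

turn right 11°, forward 3.2 m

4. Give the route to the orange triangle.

turn right 135°, forward 7.6 m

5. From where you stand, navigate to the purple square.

turn right 109°, forward 7.4 m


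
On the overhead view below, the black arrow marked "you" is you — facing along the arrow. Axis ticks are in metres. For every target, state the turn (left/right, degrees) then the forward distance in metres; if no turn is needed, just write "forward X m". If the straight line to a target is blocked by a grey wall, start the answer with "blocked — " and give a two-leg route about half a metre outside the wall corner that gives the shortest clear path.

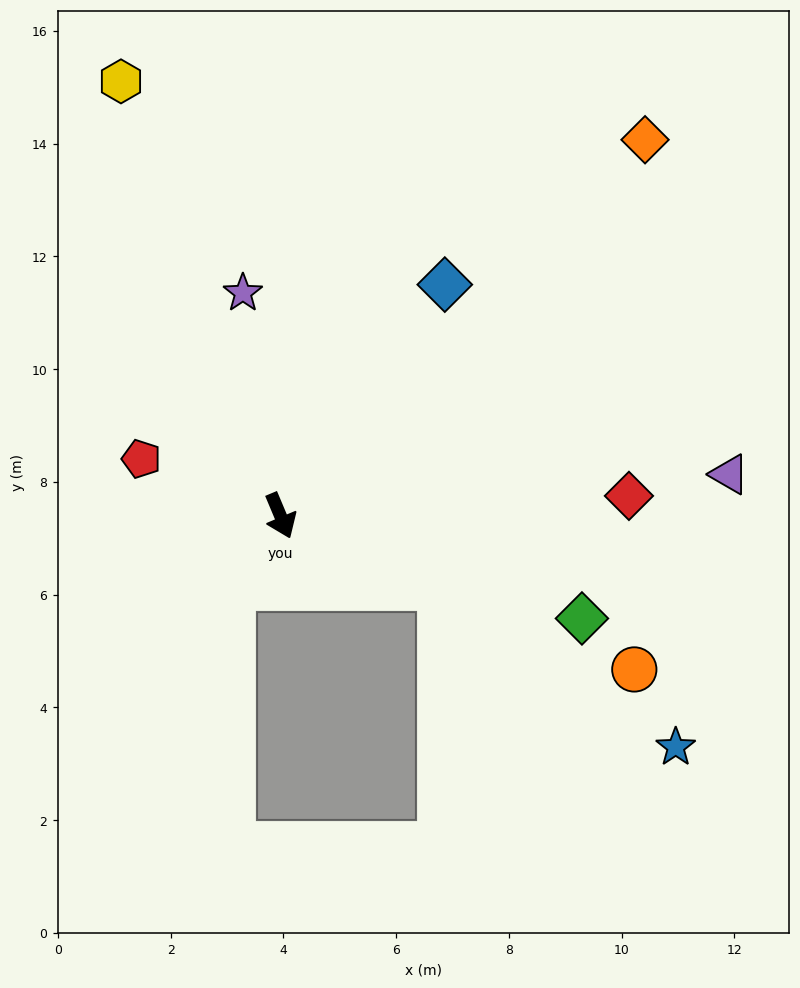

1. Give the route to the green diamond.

turn left 48°, forward 5.7 m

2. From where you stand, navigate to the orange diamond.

turn left 113°, forward 9.3 m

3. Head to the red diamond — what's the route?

turn left 70°, forward 6.2 m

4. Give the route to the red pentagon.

turn right 135°, forward 2.7 m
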